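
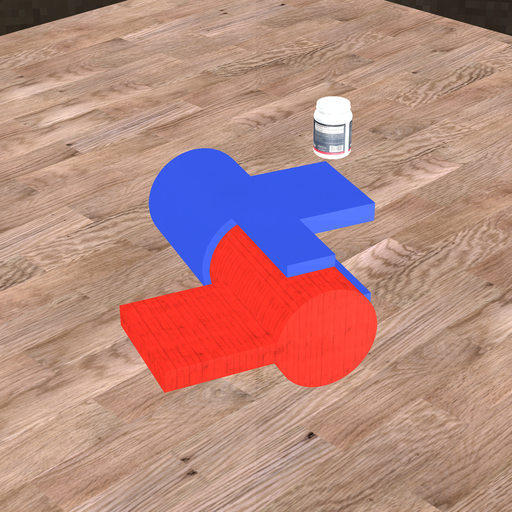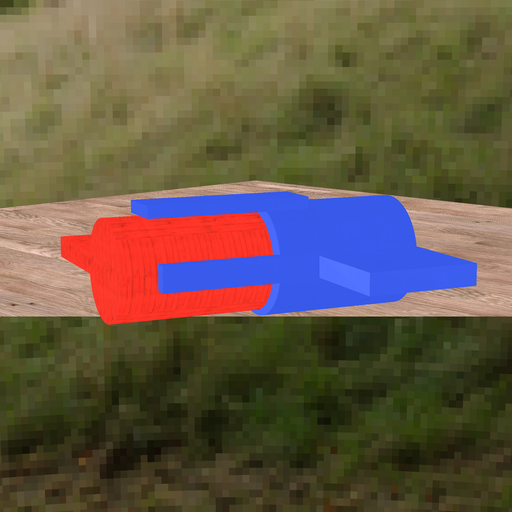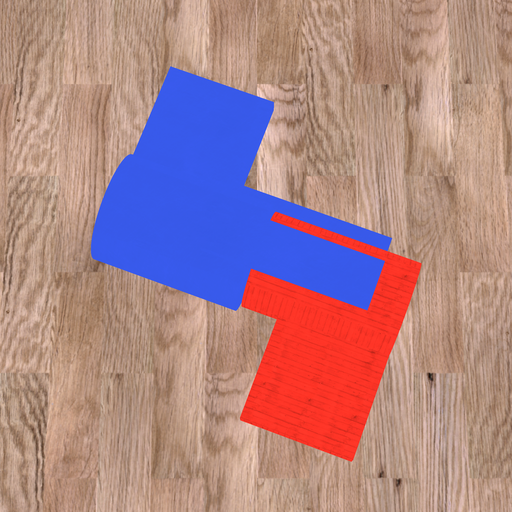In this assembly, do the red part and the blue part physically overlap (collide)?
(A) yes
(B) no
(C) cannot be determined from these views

(B) no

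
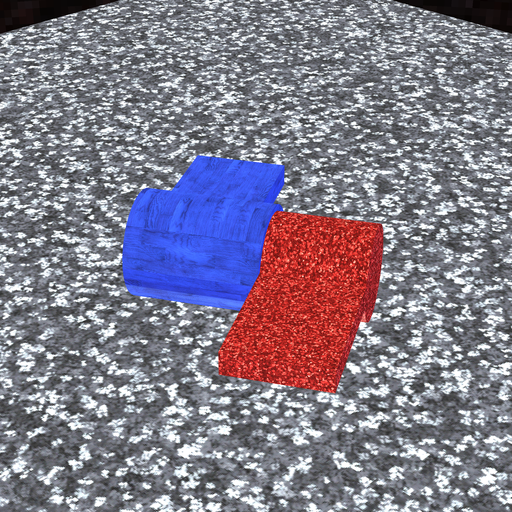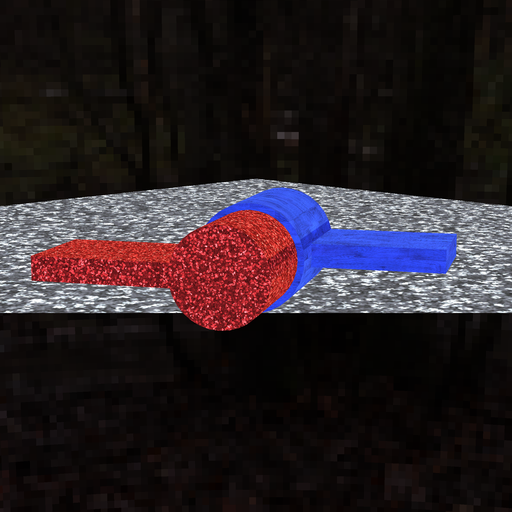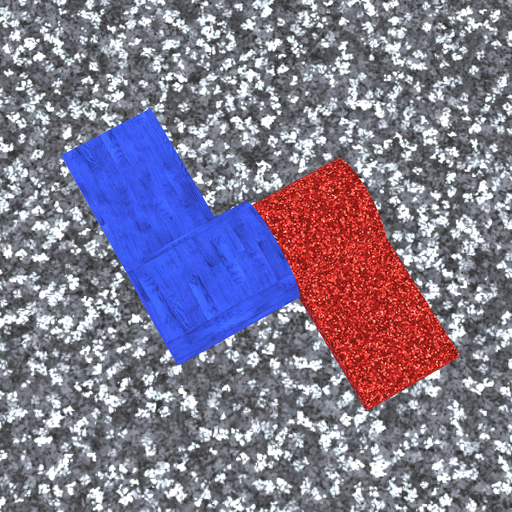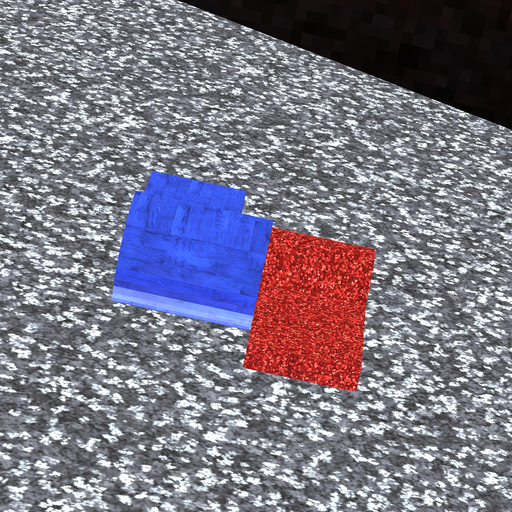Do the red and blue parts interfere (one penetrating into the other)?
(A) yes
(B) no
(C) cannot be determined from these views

(A) yes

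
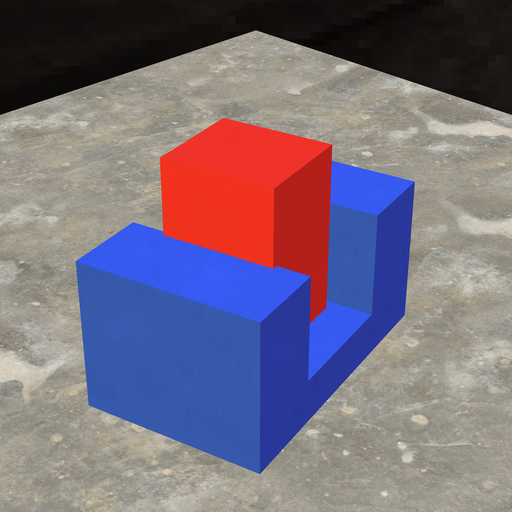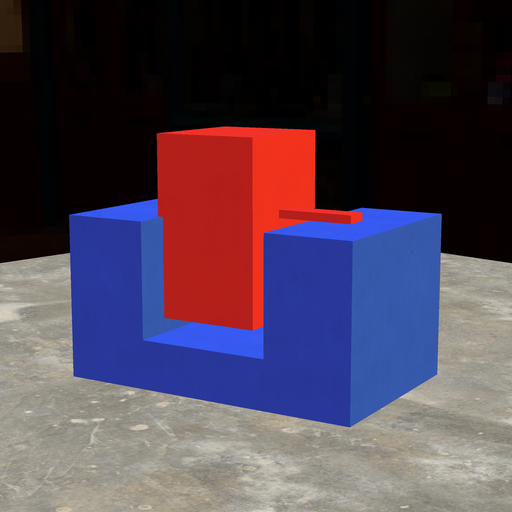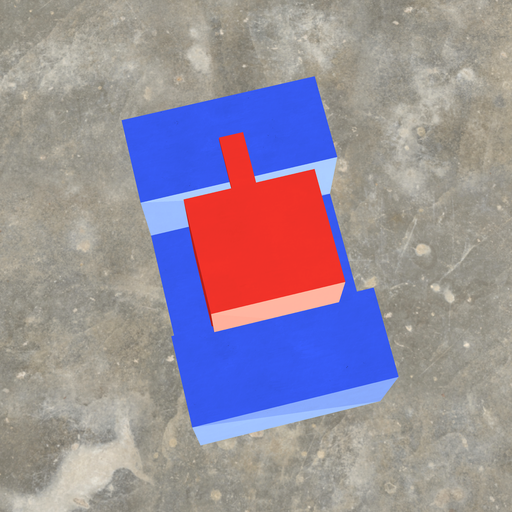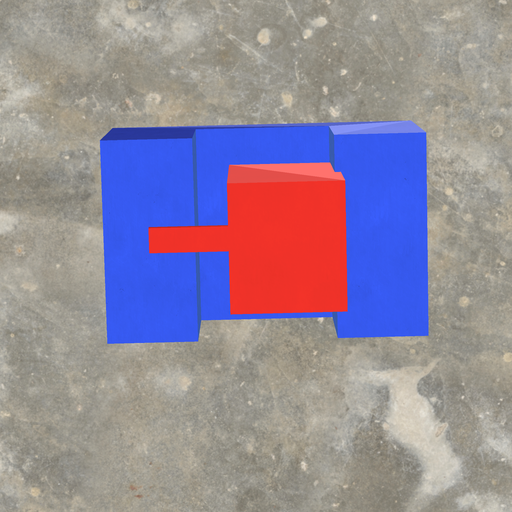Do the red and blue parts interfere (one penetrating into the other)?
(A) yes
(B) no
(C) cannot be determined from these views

(A) yes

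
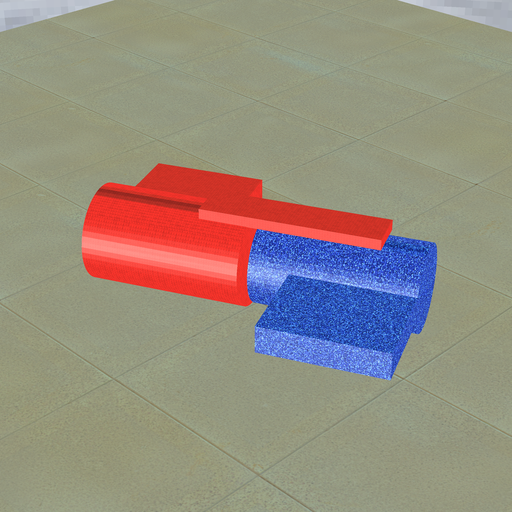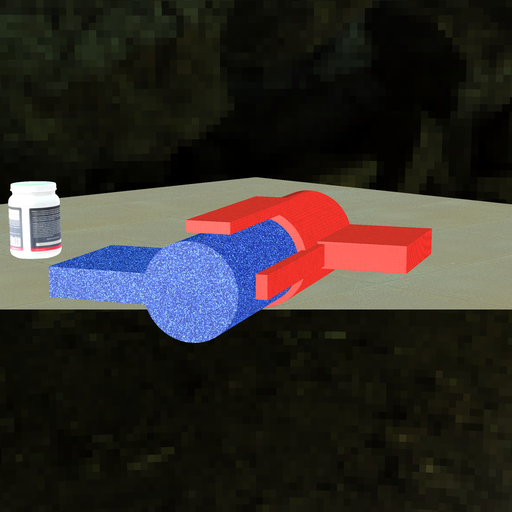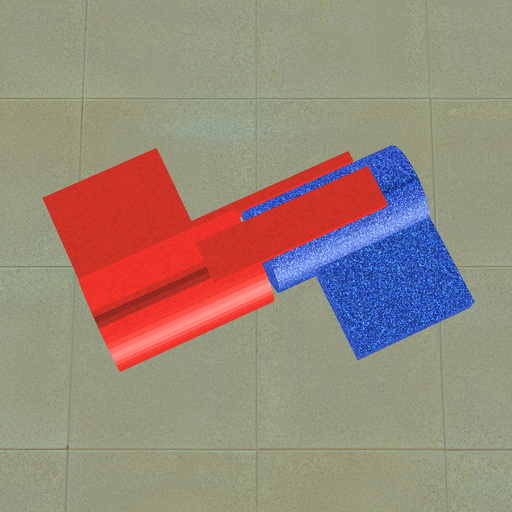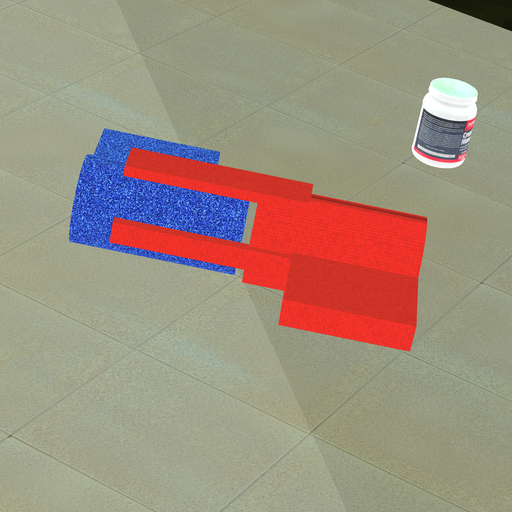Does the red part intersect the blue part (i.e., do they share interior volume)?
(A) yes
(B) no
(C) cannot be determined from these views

(B) no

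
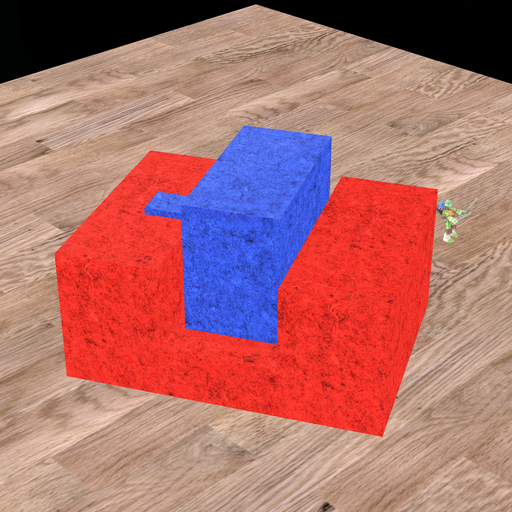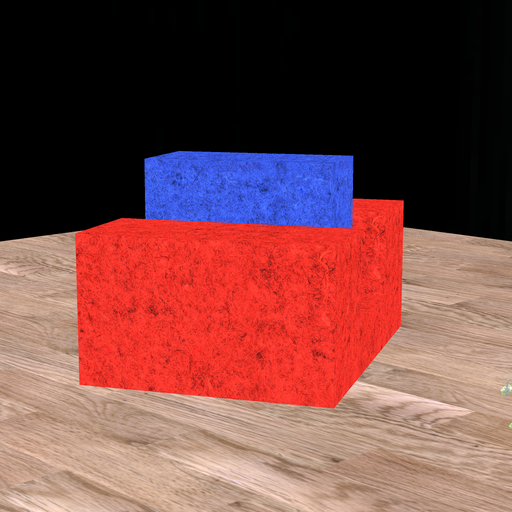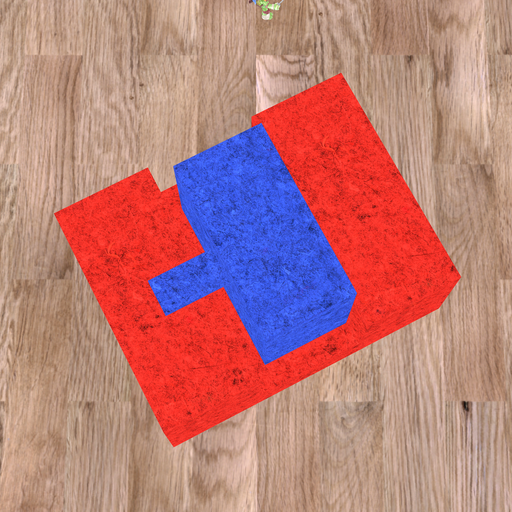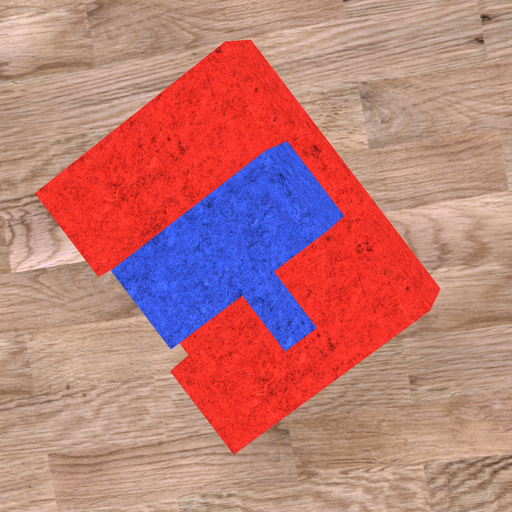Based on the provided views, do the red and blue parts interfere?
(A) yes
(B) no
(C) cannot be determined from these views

(B) no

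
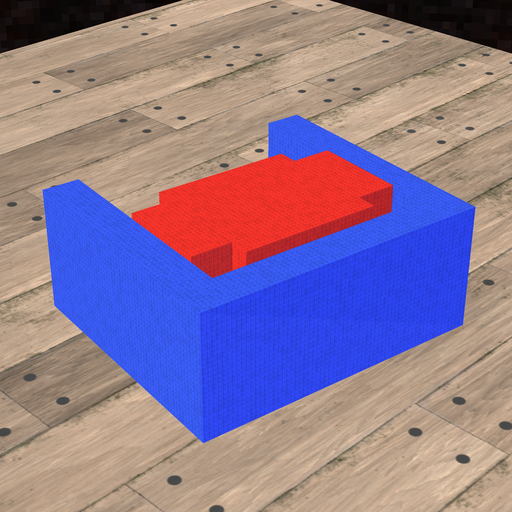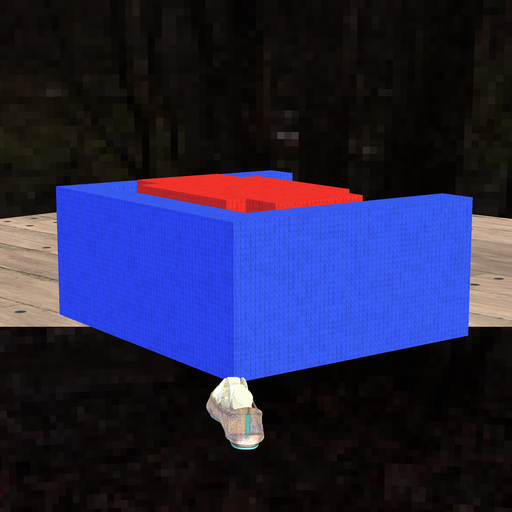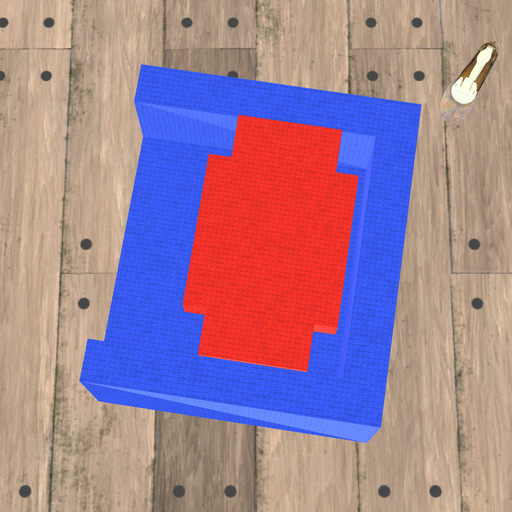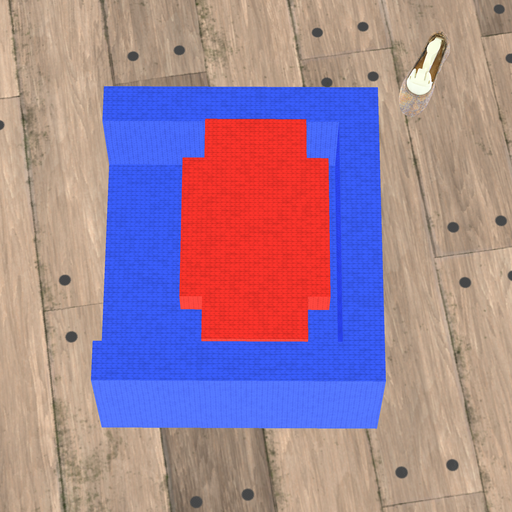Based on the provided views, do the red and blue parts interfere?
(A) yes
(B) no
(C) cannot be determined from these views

(B) no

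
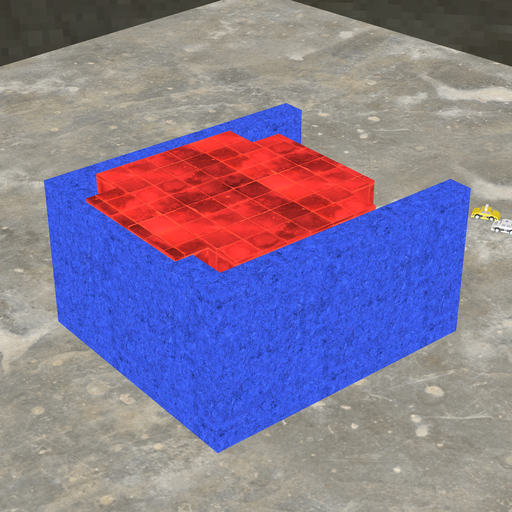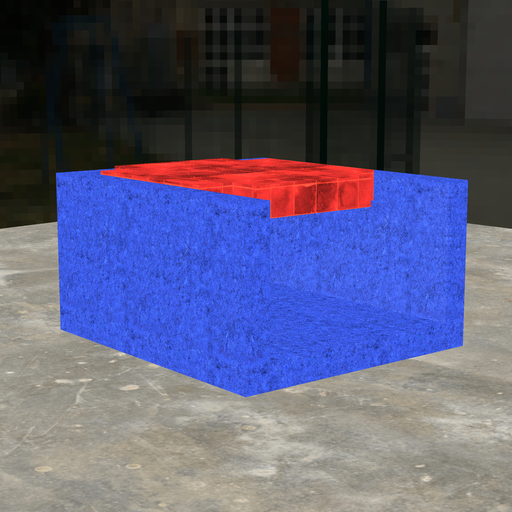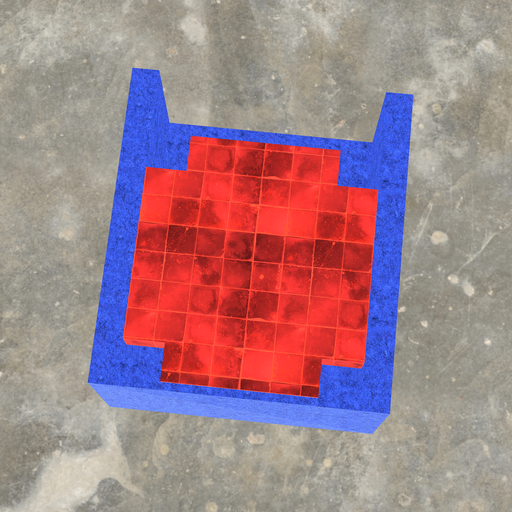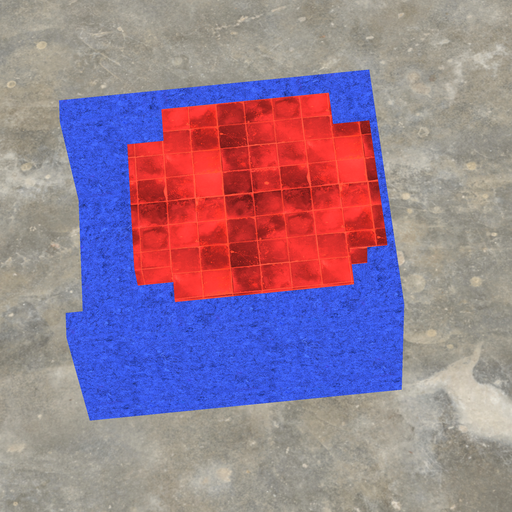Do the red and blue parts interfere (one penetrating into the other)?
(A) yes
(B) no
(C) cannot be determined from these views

(A) yes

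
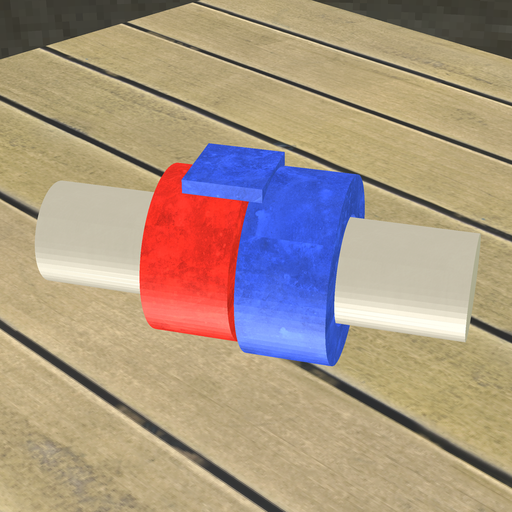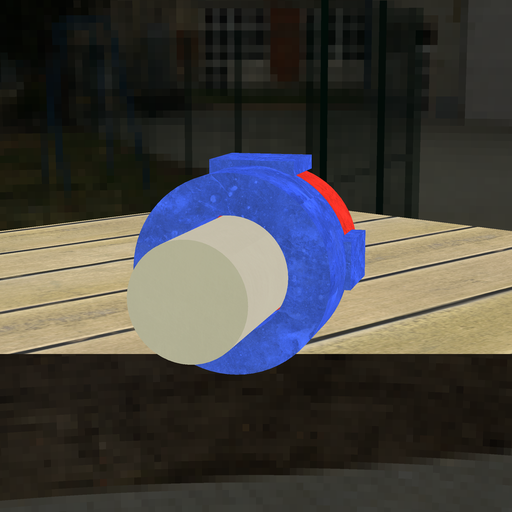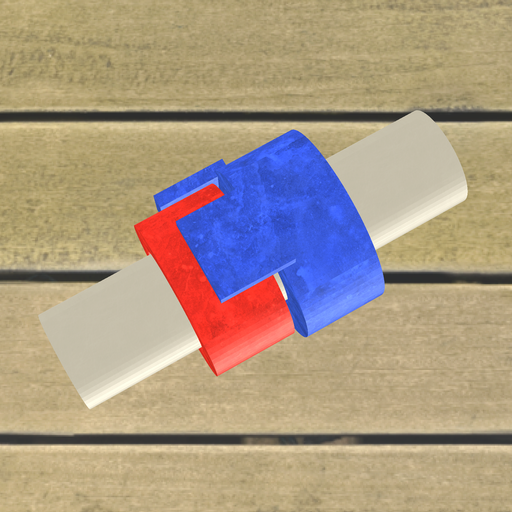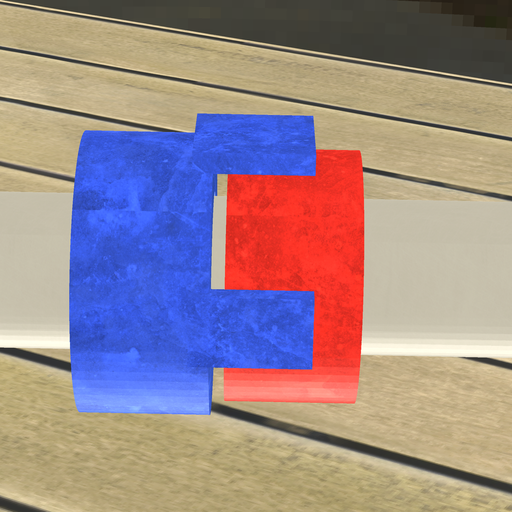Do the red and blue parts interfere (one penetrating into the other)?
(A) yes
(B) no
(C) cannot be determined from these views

(B) no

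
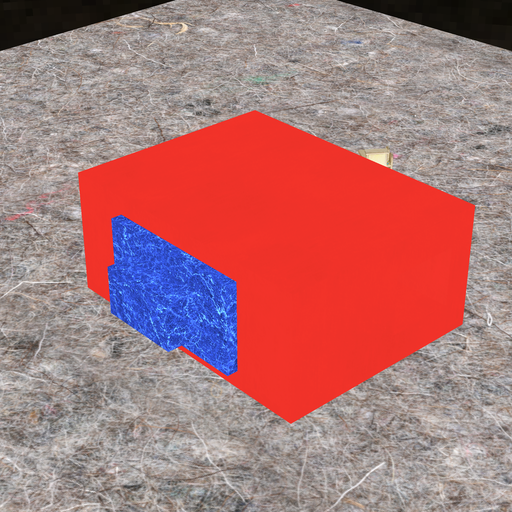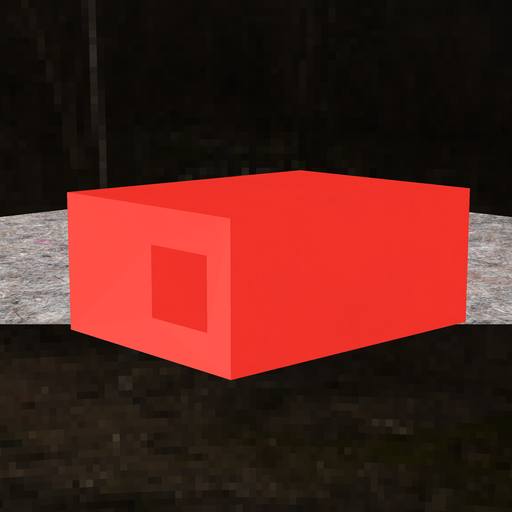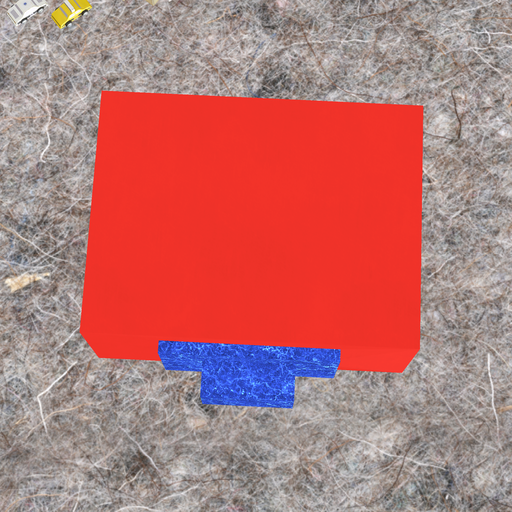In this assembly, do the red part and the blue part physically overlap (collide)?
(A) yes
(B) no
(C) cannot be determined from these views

(C) cannot be determined from these views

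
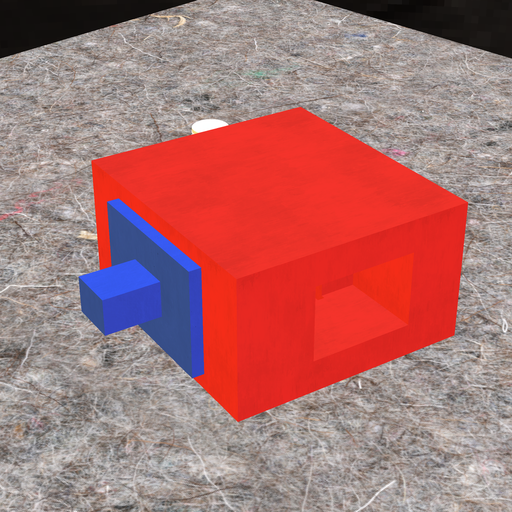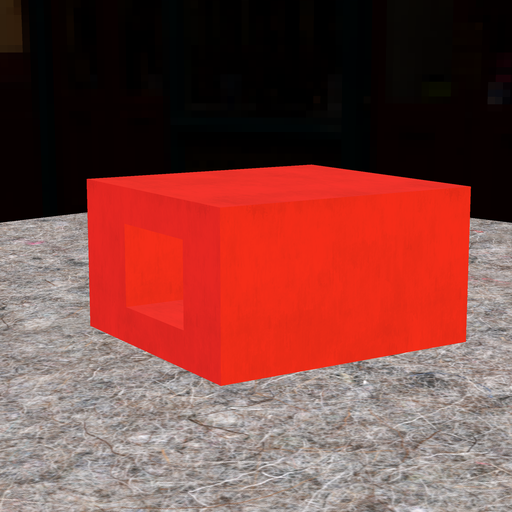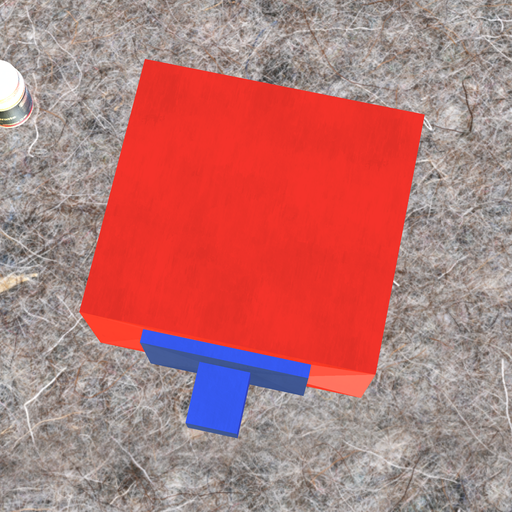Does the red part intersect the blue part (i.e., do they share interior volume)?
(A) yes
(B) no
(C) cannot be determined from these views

(C) cannot be determined from these views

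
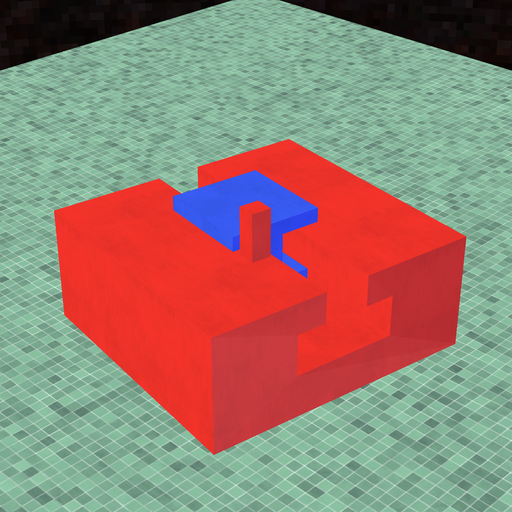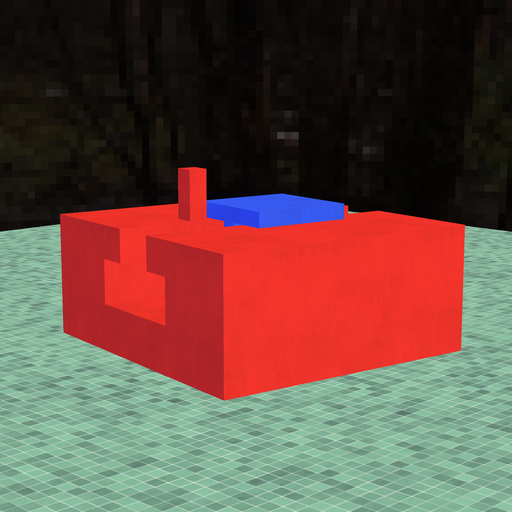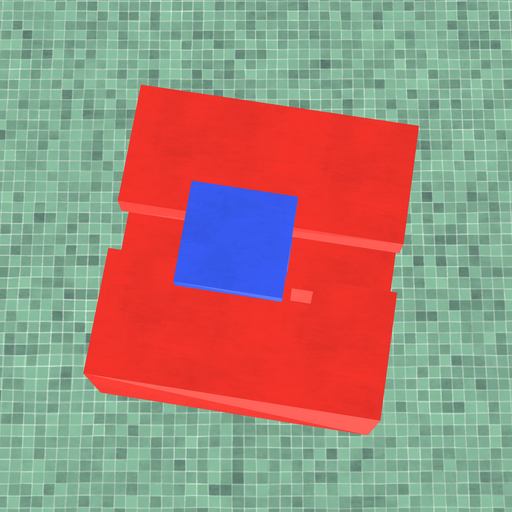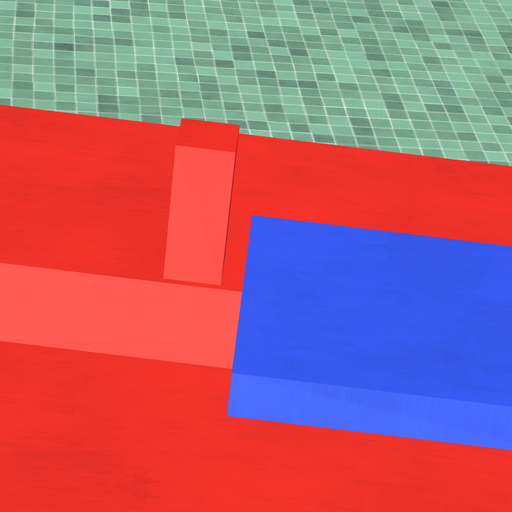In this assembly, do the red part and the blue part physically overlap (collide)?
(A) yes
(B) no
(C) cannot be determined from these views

(B) no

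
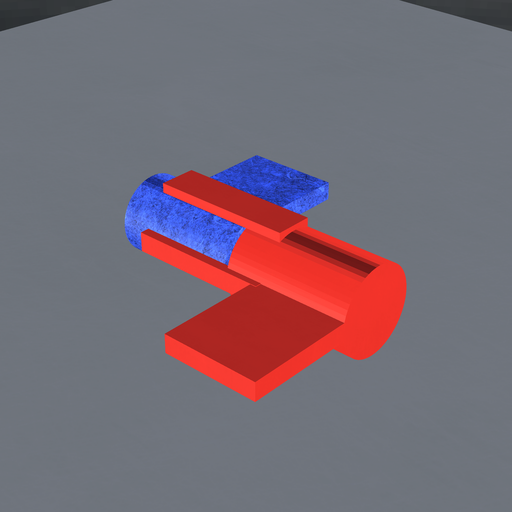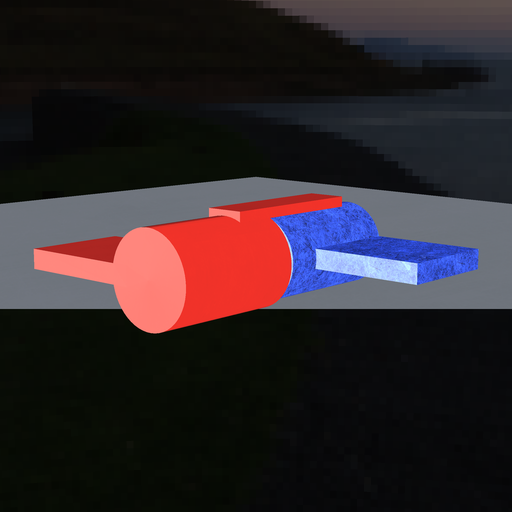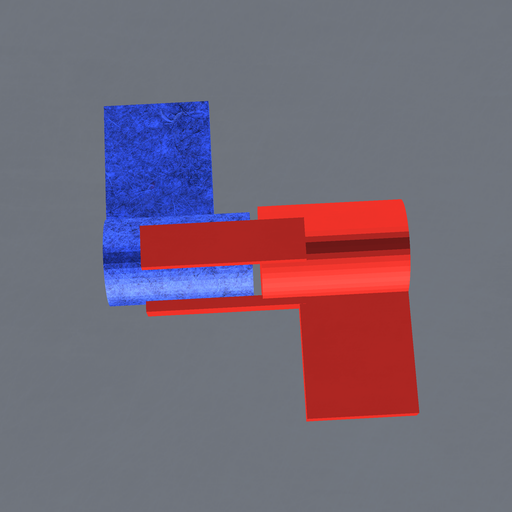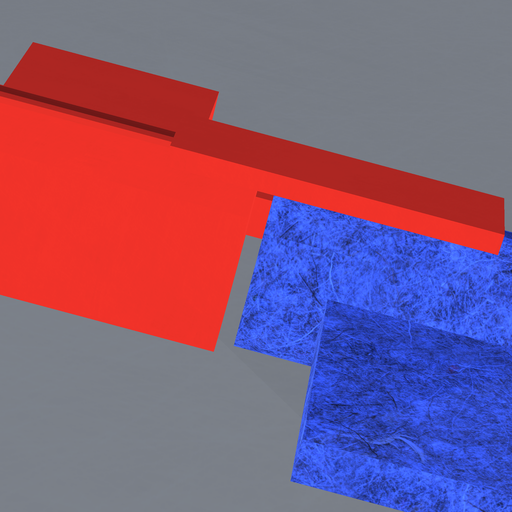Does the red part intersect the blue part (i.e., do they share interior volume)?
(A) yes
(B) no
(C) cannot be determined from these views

(B) no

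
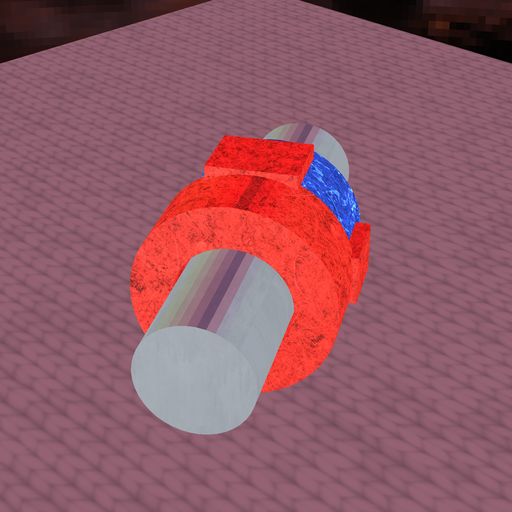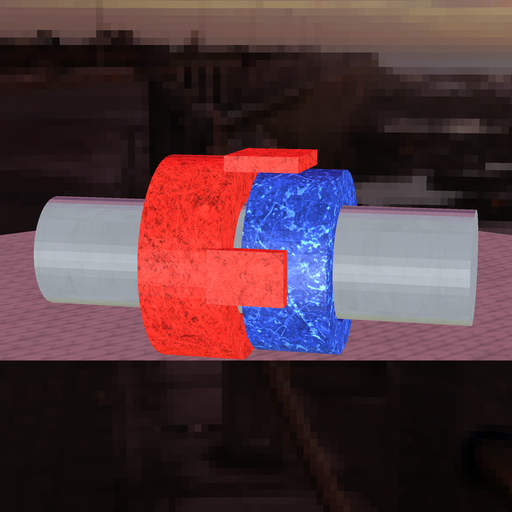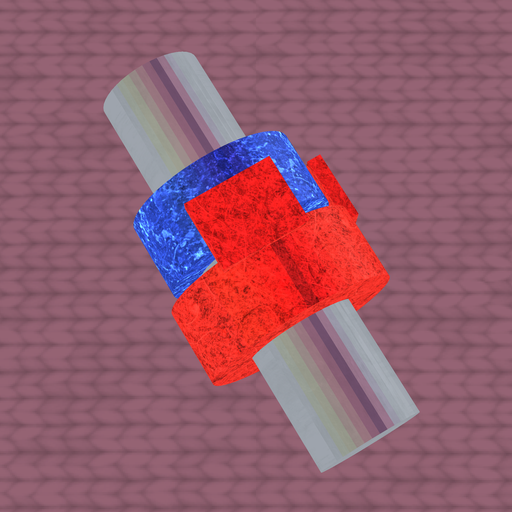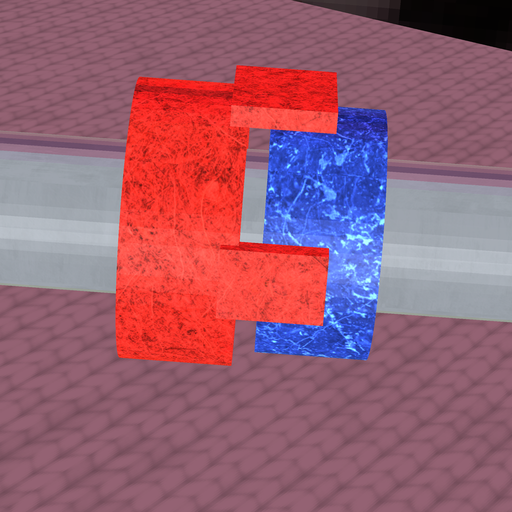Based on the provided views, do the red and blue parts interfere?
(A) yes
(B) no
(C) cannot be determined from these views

(B) no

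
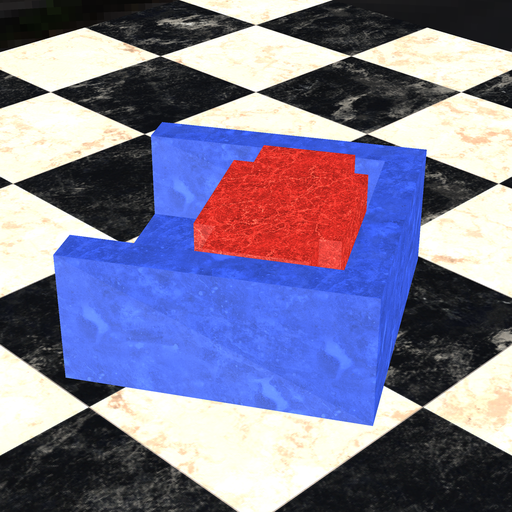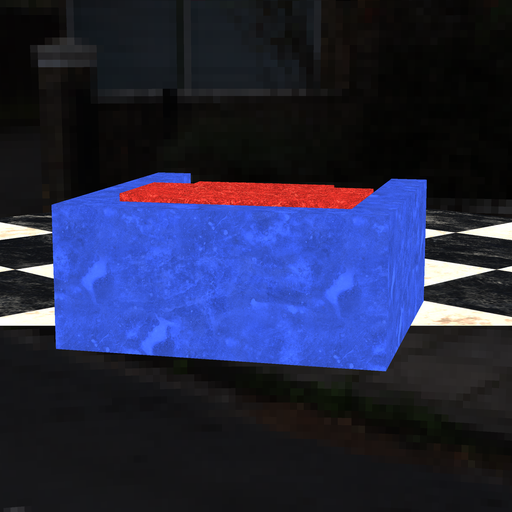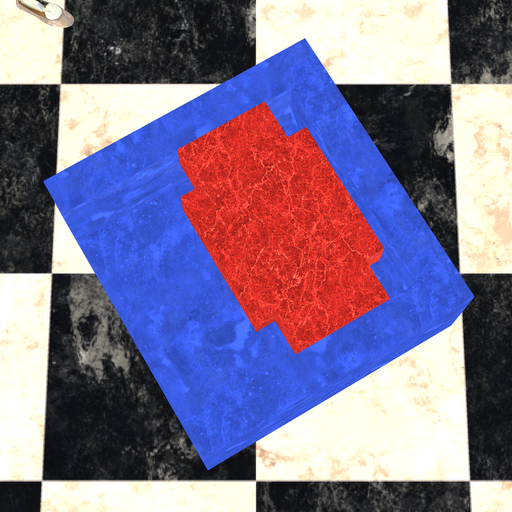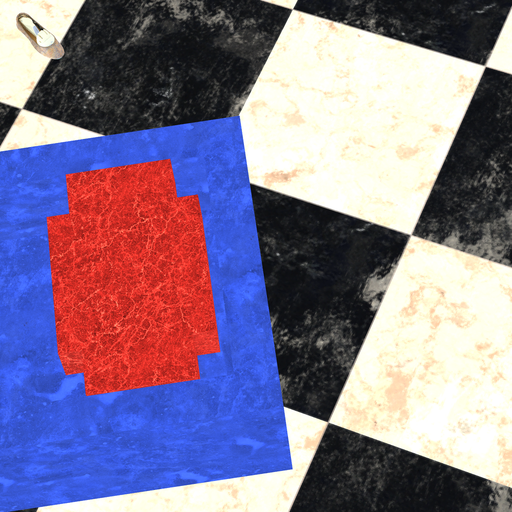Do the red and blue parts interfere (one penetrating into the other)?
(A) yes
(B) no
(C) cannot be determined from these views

(B) no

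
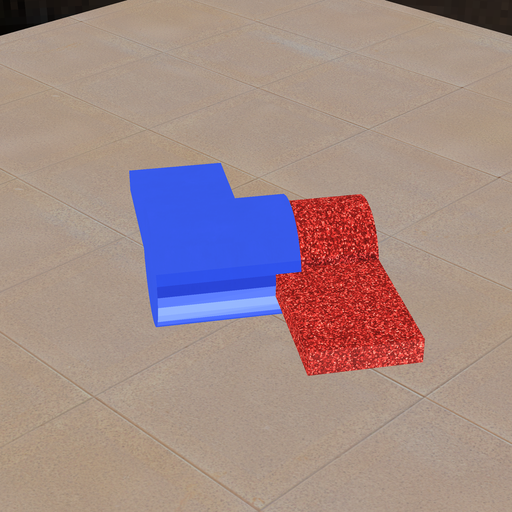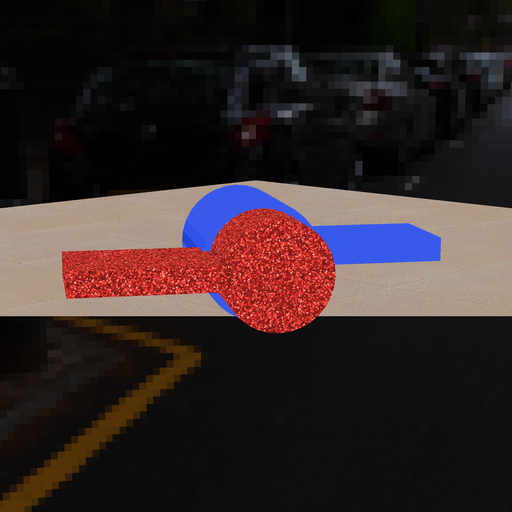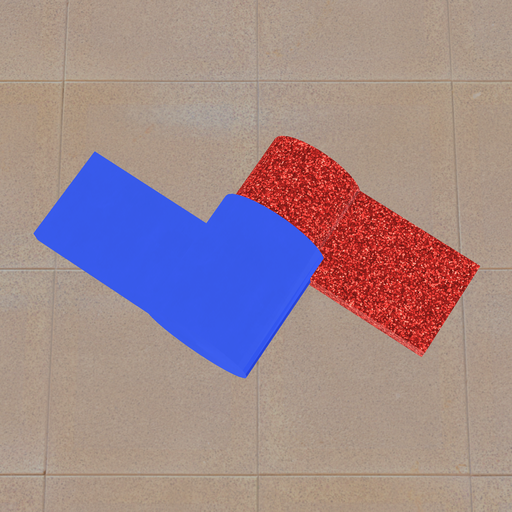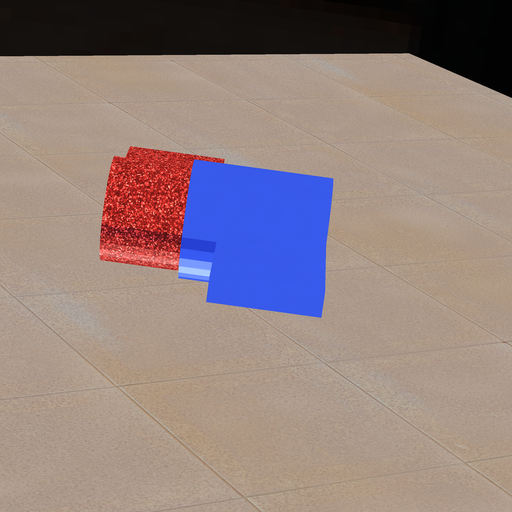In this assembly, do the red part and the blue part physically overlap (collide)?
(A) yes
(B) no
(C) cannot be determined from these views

(A) yes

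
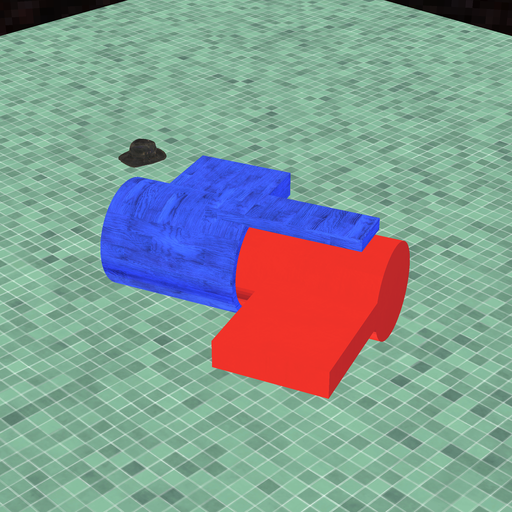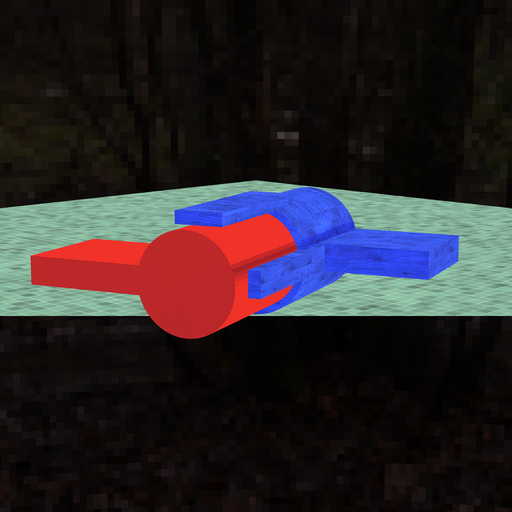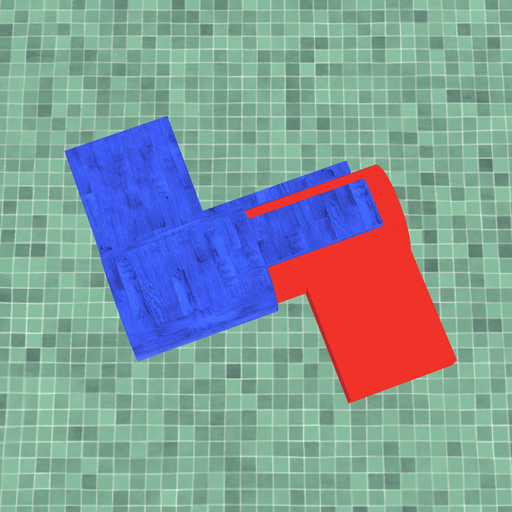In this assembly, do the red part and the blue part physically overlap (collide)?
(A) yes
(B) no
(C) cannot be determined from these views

(A) yes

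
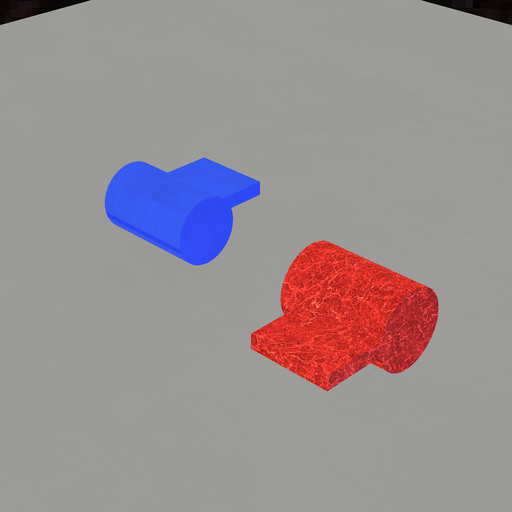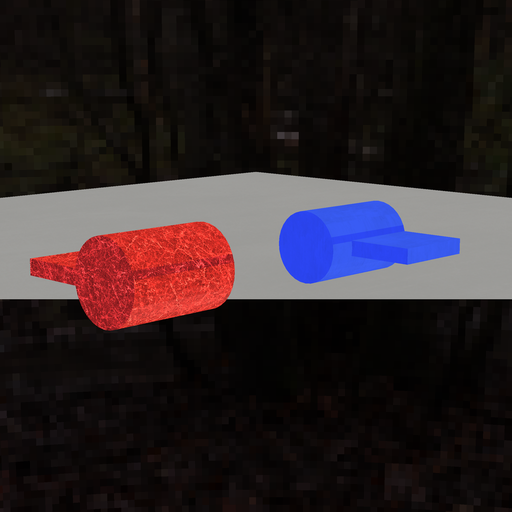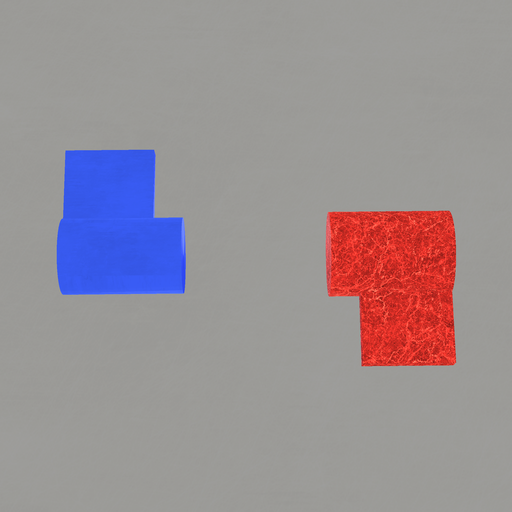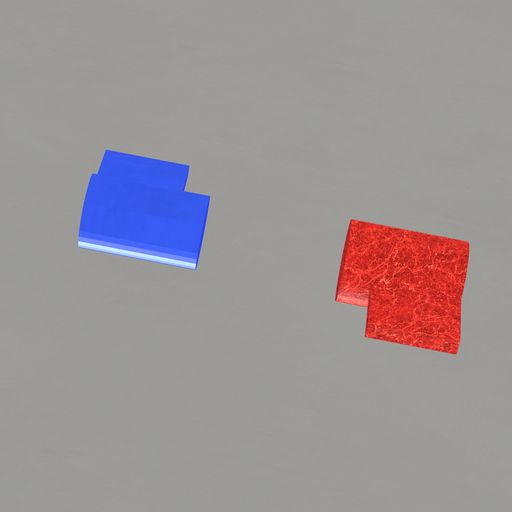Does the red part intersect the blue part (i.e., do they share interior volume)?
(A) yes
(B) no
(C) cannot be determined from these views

(B) no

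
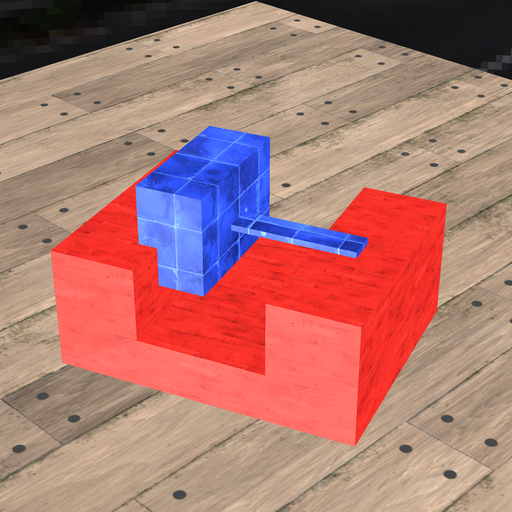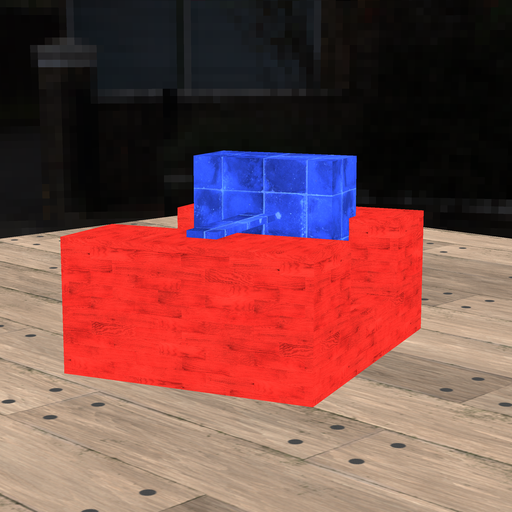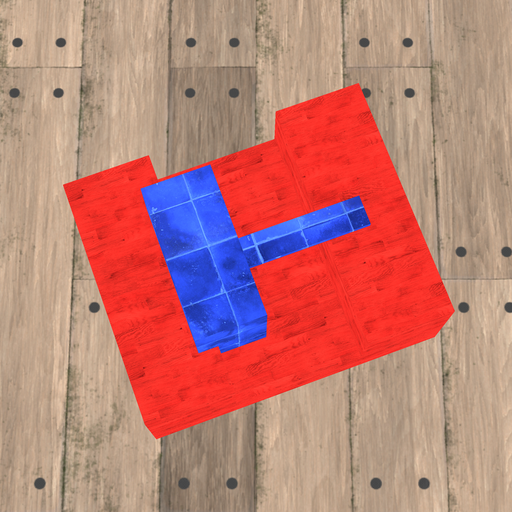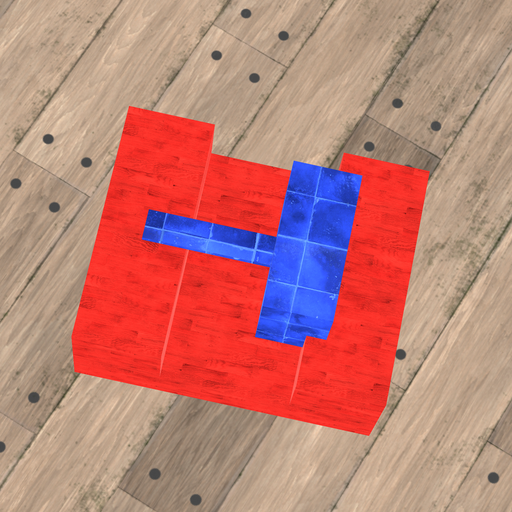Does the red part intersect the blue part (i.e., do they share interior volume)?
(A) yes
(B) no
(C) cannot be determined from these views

(A) yes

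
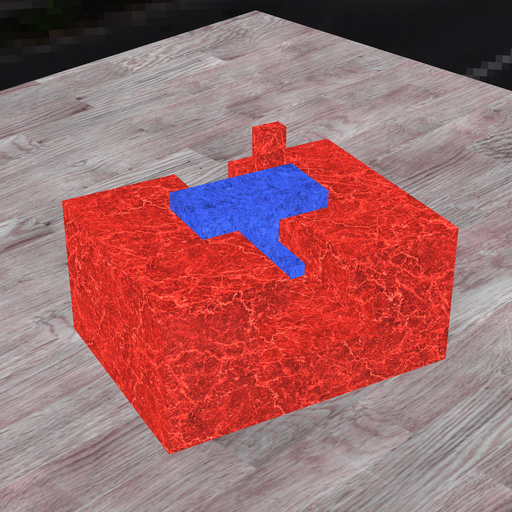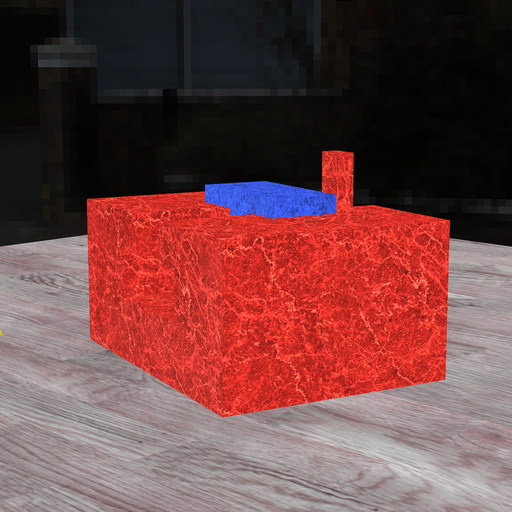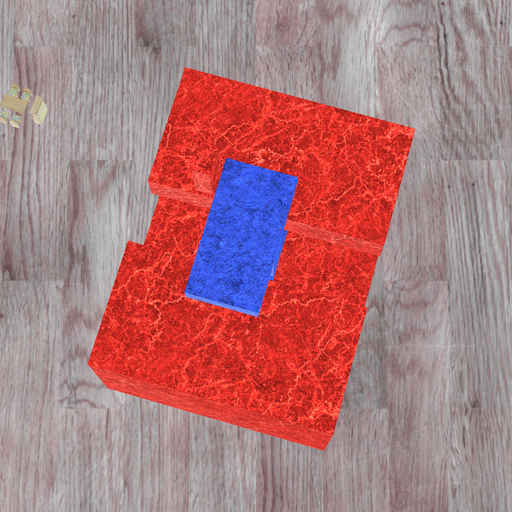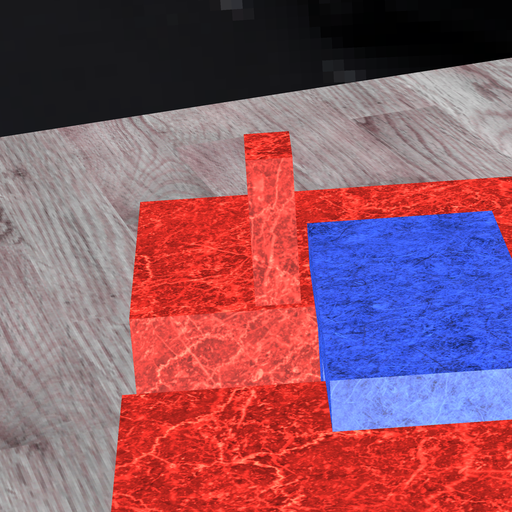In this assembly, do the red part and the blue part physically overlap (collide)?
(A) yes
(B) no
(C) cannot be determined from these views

(B) no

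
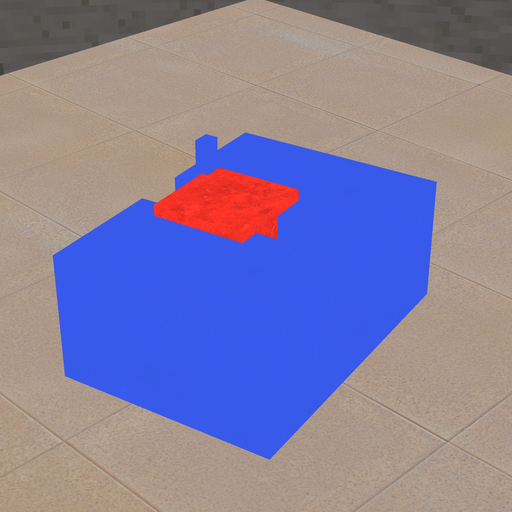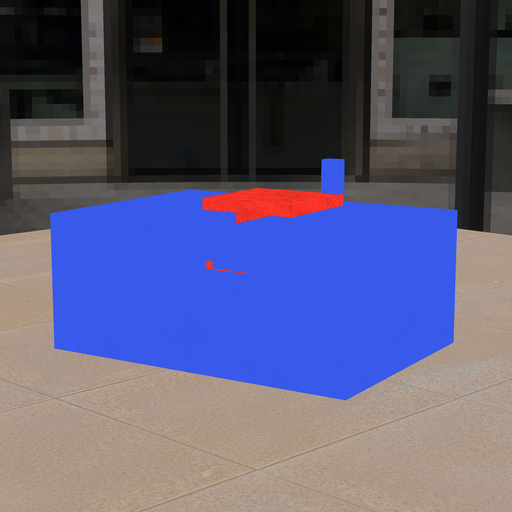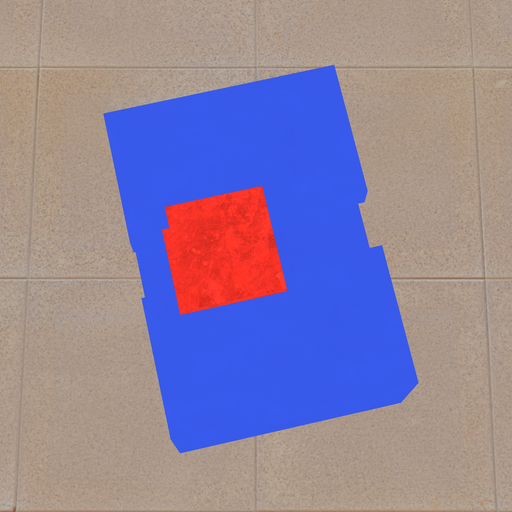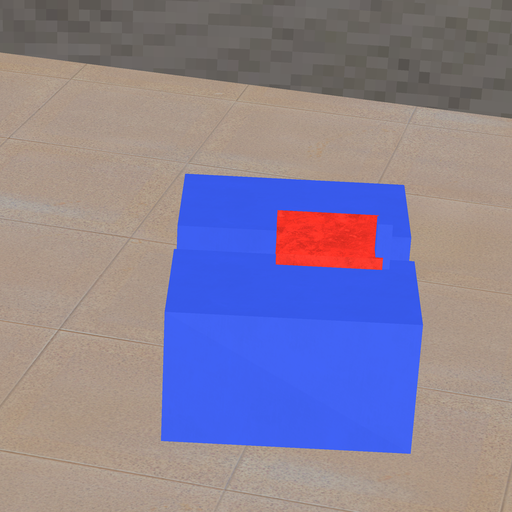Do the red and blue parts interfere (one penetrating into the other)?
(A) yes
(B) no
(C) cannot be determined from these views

(A) yes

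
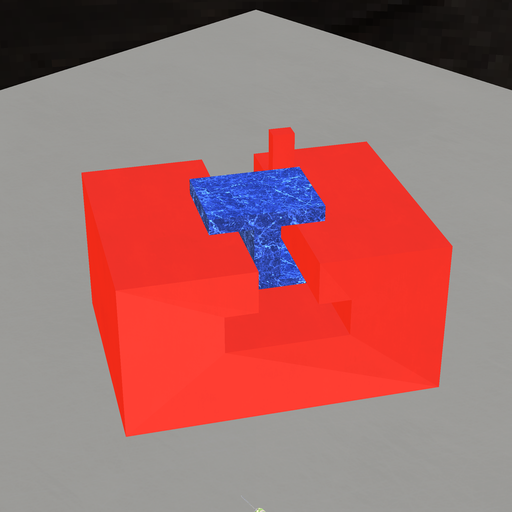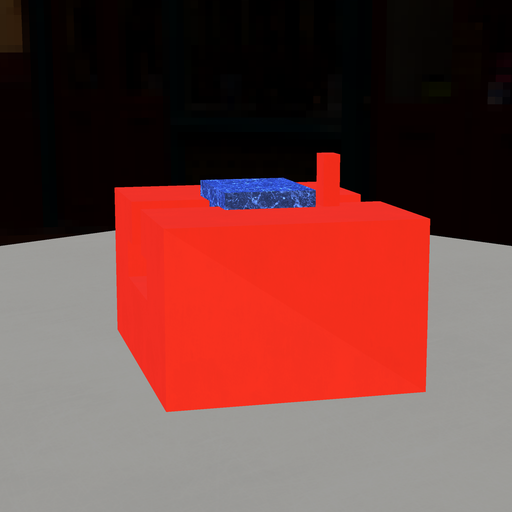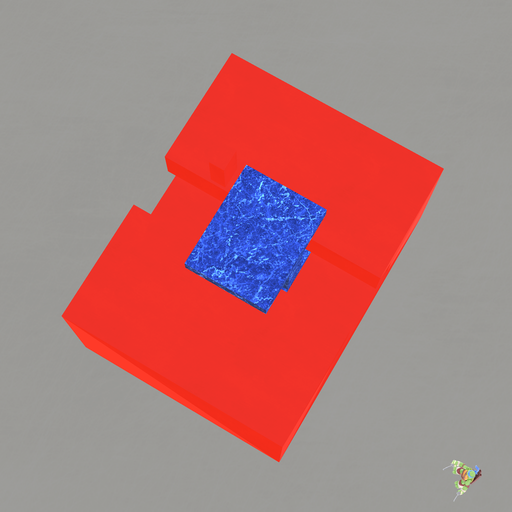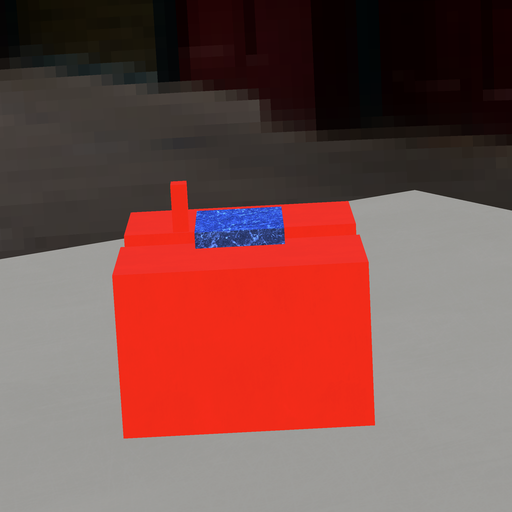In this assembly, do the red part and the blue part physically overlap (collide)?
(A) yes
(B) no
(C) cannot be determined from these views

(B) no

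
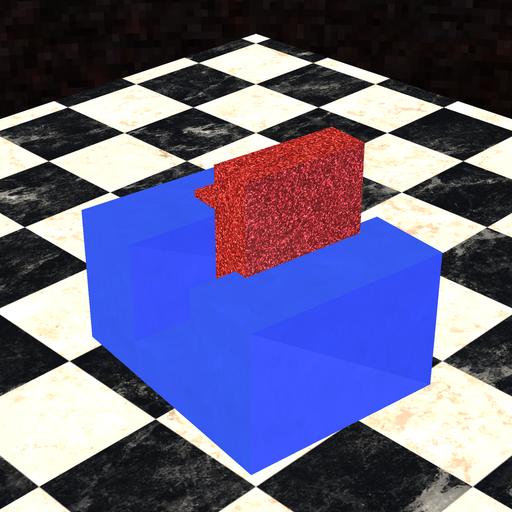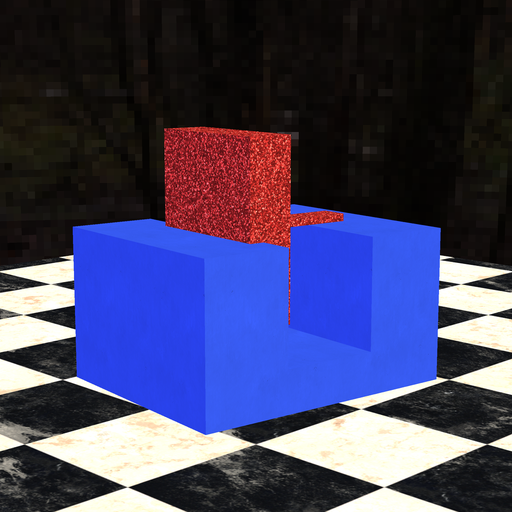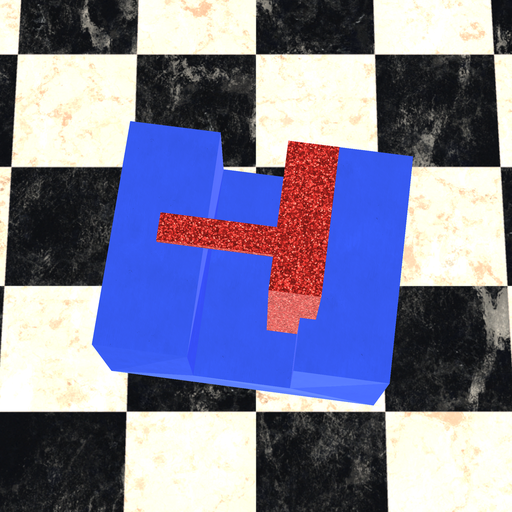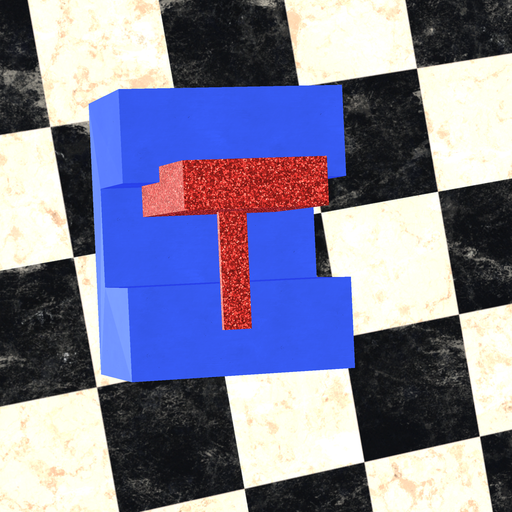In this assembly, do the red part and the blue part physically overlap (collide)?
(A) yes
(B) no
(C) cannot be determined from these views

(A) yes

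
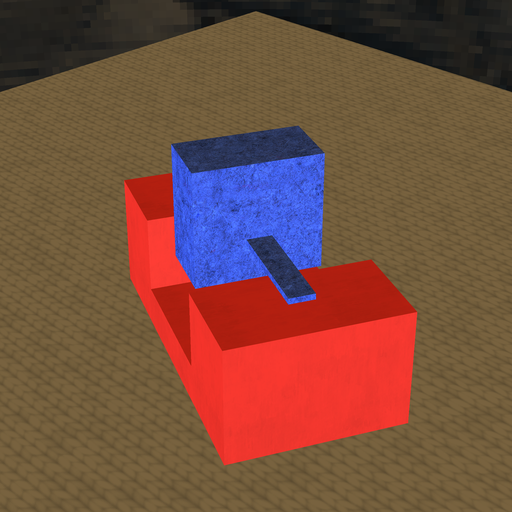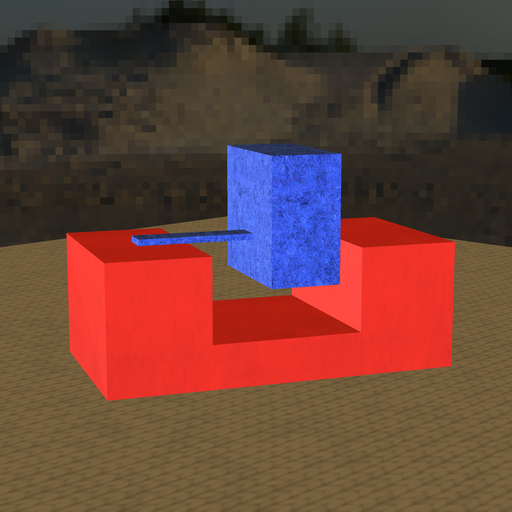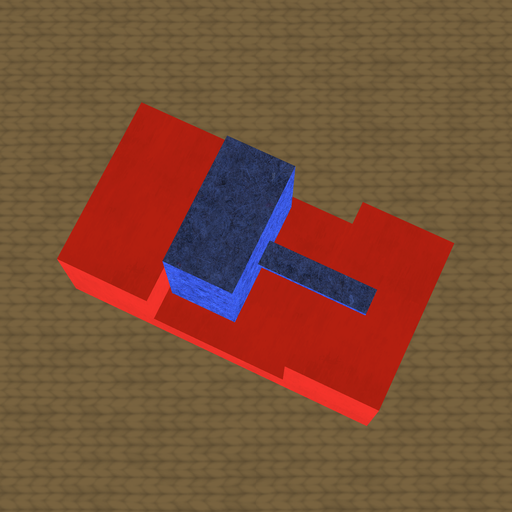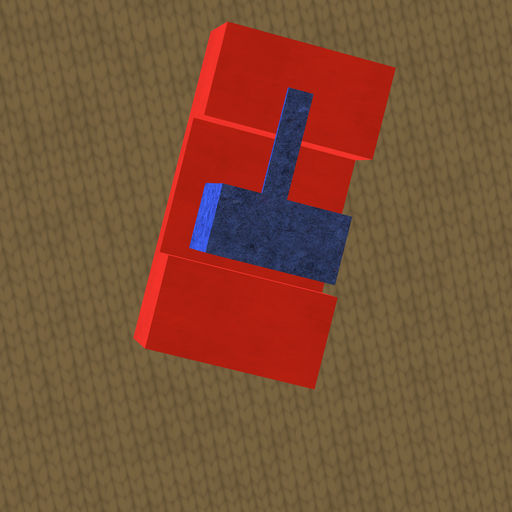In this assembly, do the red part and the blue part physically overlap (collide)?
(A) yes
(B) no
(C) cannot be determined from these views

(B) no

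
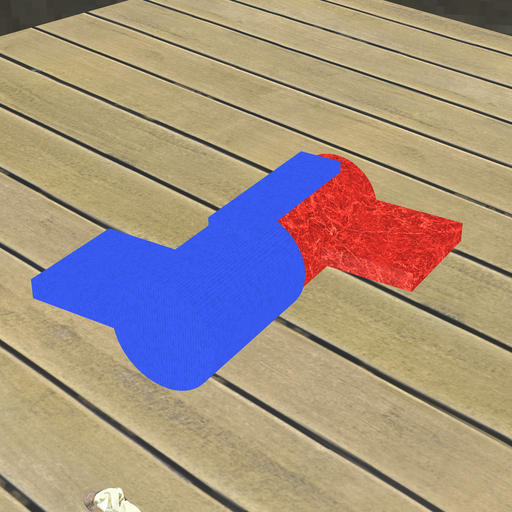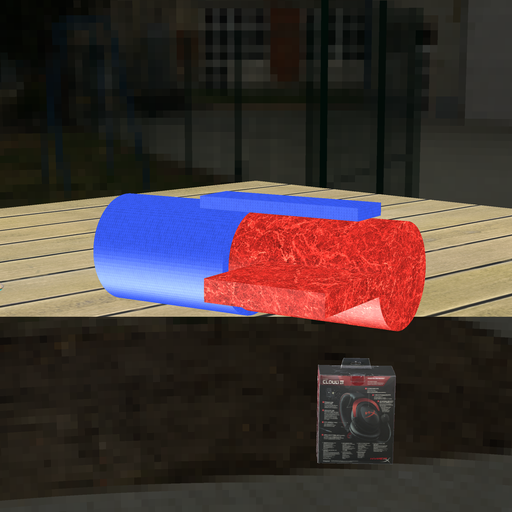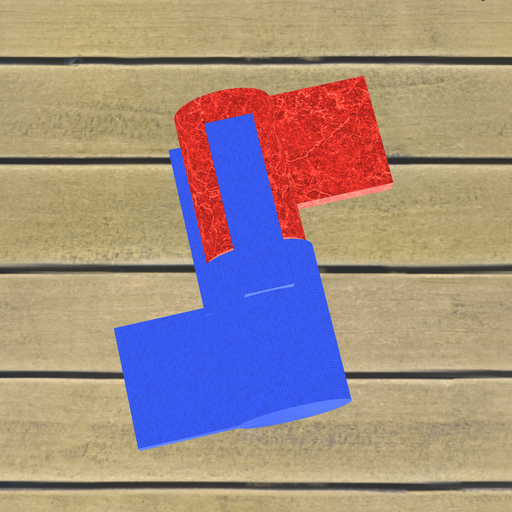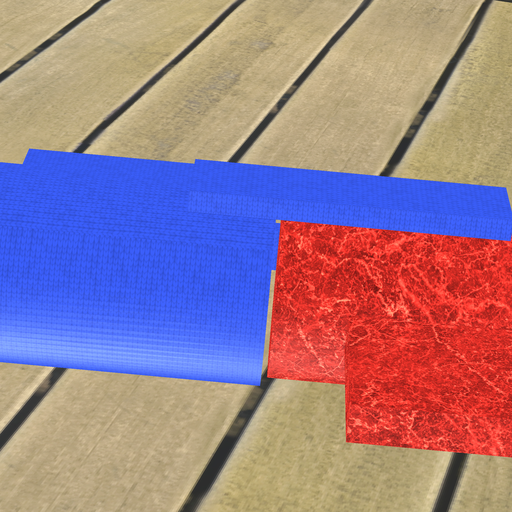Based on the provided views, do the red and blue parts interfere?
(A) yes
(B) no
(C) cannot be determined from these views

(B) no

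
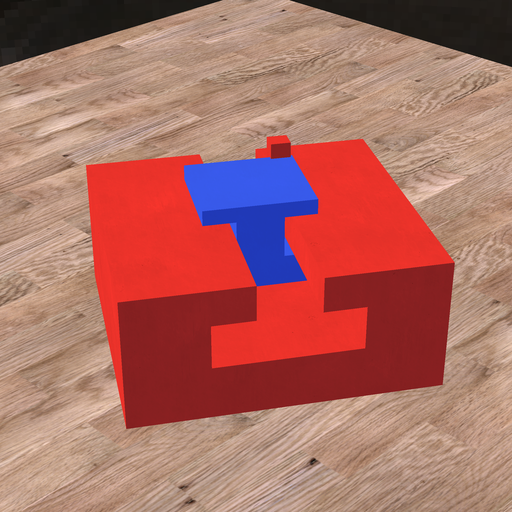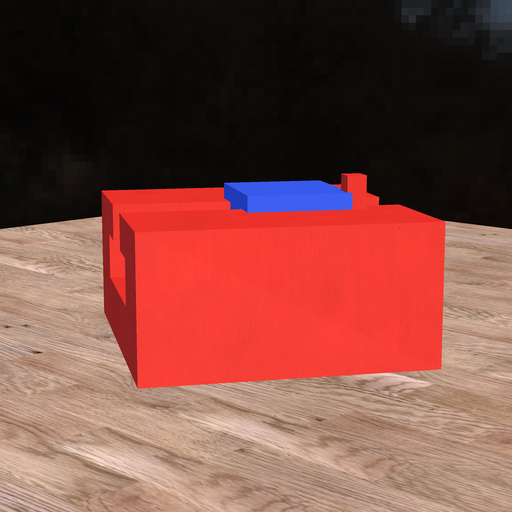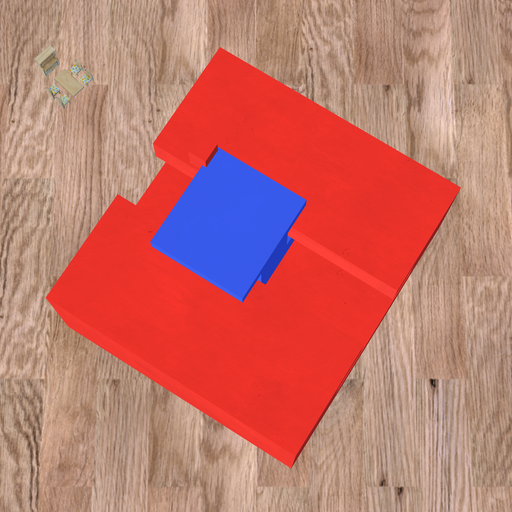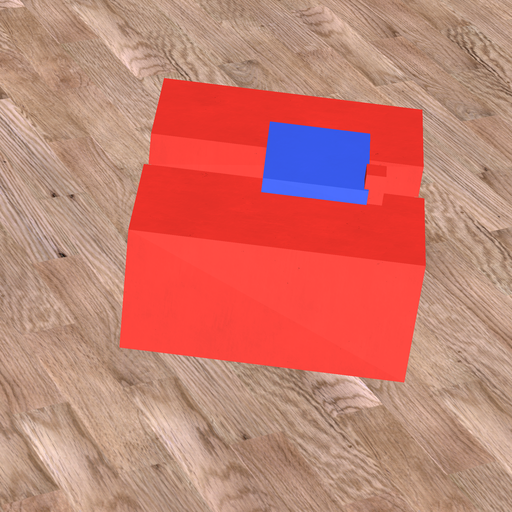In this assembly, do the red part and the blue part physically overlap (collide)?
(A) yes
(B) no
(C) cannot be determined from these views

(A) yes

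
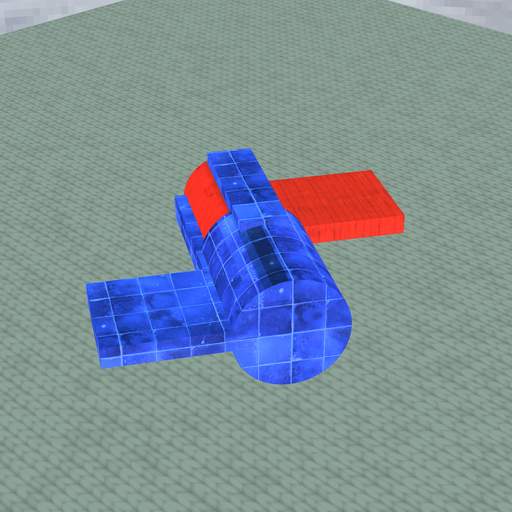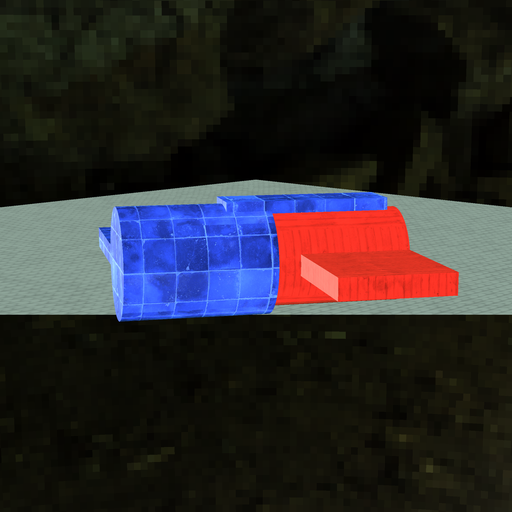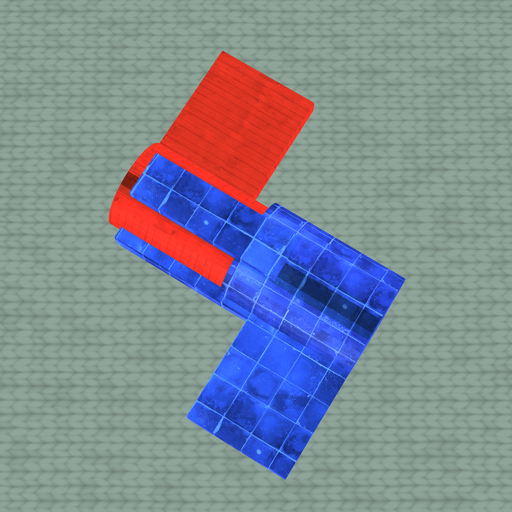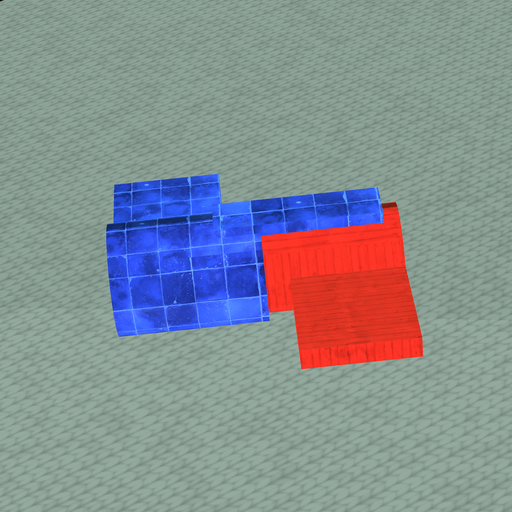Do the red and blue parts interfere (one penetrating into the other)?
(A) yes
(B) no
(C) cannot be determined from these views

(A) yes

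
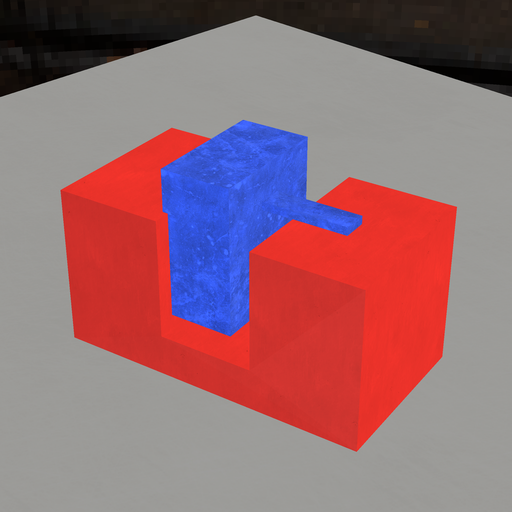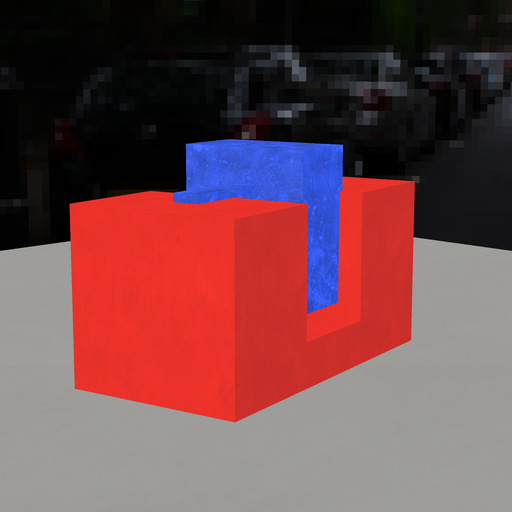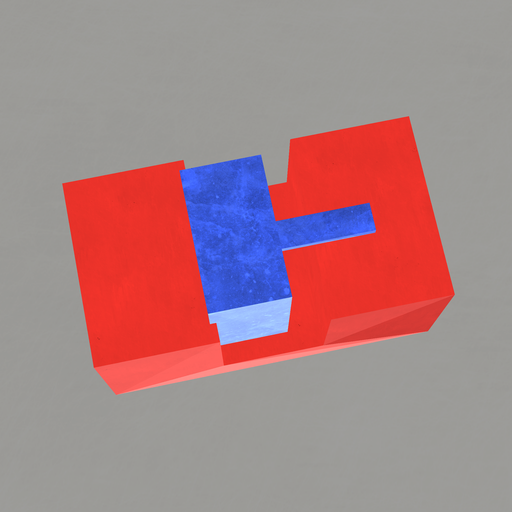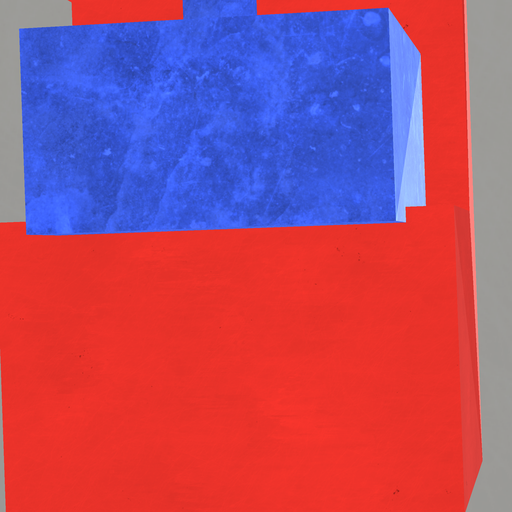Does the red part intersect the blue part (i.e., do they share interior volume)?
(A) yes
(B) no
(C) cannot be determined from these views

(A) yes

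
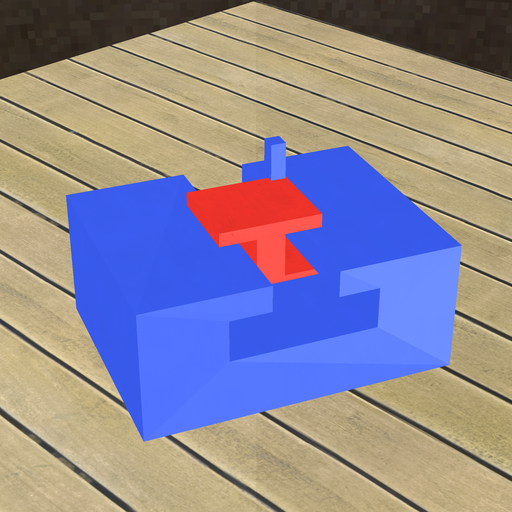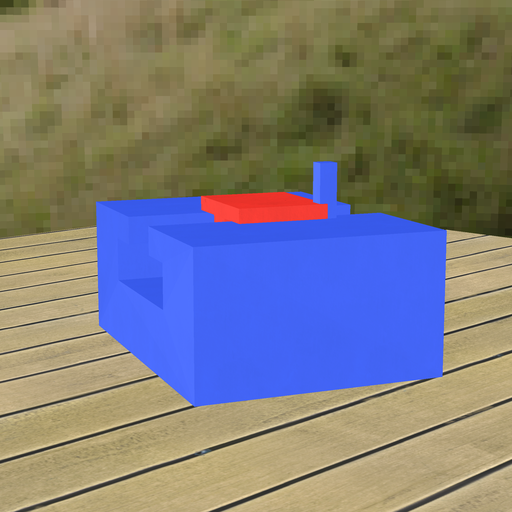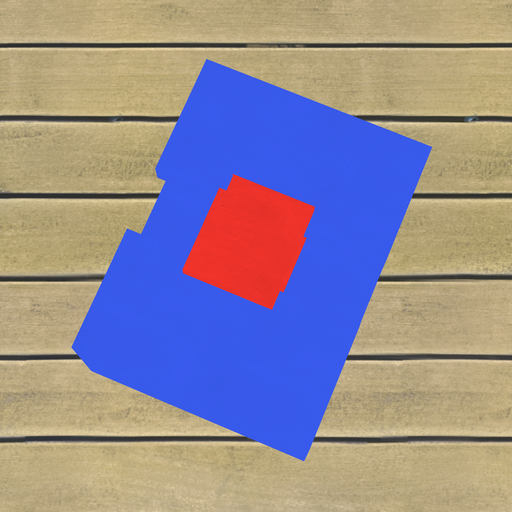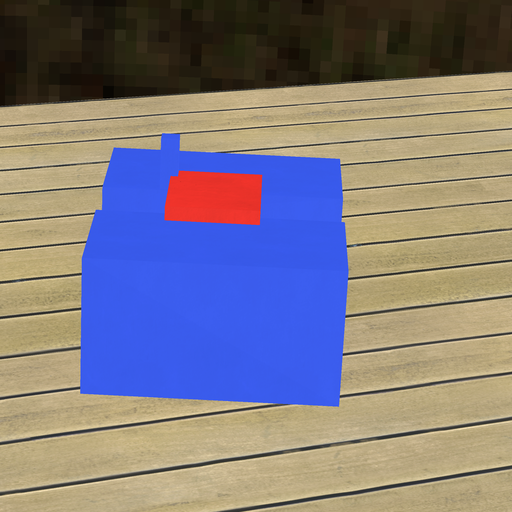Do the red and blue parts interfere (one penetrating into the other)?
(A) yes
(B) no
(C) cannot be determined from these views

(A) yes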